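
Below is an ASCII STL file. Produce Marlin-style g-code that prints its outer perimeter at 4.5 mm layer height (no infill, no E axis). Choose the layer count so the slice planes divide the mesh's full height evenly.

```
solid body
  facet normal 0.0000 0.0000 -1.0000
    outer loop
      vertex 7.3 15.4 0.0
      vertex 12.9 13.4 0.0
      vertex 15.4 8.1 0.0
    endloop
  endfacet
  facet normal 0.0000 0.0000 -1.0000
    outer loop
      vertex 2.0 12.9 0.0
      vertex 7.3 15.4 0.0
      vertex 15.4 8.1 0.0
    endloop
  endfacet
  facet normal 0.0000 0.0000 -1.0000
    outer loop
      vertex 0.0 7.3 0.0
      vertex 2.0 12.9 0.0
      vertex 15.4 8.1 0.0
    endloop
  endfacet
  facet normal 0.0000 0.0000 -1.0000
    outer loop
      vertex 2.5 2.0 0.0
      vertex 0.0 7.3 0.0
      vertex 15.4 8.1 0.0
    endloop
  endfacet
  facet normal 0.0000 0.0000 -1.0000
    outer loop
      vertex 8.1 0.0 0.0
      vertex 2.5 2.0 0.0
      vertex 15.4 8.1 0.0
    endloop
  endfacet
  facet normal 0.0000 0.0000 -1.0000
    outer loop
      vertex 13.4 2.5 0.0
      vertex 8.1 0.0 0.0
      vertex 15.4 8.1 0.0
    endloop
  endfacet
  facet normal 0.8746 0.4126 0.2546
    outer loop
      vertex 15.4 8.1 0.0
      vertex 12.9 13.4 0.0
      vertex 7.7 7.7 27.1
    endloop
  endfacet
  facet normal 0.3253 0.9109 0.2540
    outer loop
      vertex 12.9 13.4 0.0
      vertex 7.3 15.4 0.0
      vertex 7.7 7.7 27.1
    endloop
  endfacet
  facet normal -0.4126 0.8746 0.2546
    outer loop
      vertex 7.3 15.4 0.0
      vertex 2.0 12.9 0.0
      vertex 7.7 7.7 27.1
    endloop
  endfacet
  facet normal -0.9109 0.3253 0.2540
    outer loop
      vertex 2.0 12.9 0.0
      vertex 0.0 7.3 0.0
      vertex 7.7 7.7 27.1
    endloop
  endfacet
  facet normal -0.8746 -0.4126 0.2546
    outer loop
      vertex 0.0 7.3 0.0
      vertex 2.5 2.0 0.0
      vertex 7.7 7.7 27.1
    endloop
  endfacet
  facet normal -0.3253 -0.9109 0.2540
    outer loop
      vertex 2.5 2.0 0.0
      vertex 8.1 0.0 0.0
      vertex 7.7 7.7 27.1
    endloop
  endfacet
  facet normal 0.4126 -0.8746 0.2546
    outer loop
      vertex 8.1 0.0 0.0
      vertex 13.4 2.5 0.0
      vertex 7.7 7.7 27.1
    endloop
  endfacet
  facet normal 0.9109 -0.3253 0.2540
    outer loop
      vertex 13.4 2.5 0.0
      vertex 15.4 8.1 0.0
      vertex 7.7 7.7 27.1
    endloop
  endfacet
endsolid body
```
; perimeter-only toolpath
G21 ; units = mm
G90 ; absolute positioning
G28 ; home
; layer 1
G0 Z4.5
G0 X14.1 Y8.0
G1 X12.0 Y12.5
G1 X7.4 Y14.1
G1 X2.9 Y12.0
G1 X1.3 Y7.4
G1 X3.4 Y2.9
G1 X8.0 Y1.3
G1 X12.5 Y3.4
G1 X14.1 Y8.0
; layer 2
G0 Z9.0
G0 X12.8 Y8.0
G1 X11.2 Y11.5
G1 X7.4 Y12.8
G1 X3.9 Y11.2
G1 X2.6 Y7.4
G1 X4.2 Y3.9
G1 X8.0 Y2.6
G1 X11.5 Y4.2
G1 X12.8 Y8.0
; layer 3
G0 Z13.6
G0 X11.6 Y7.9
G1 X10.3 Y10.6
G1 X7.5 Y11.6
G1 X4.8 Y10.3
G1 X3.9 Y7.5
G1 X5.1 Y4.8
G1 X7.9 Y3.9
G1 X10.6 Y5.1
G1 X11.6 Y7.9
; layer 4
G0 Z18.1
G0 X10.3 Y7.8
G1 X9.4 Y9.6
G1 X7.6 Y10.3
G1 X5.8 Y9.4
G1 X5.1 Y7.6
G1 X6.0 Y5.8
G1 X7.8 Y5.1
G1 X9.6 Y6.0
G1 X10.3 Y7.8
; layer 5
G0 Z22.6
G0 X9.0 Y7.8
G1 X8.6 Y8.7
G1 X7.6 Y9.0
G1 X6.8 Y8.6
G1 X6.4 Y7.6
G1 X6.8 Y6.8
G1 X7.8 Y6.4
G1 X8.7 Y6.8
G1 X9.0 Y7.8
M2 ; end

The solid is a regular 8-sided pyramid, base circumscribed radius ≈ 7.7 mm, apex at z ≈ 27.1 mm. Slicing at Δz = 4.5 mm — 6 equal slices spanning the solid's height, so layer i sits at z = i·h/6 — gives 5 non-empty perimeters. Each is a 8-segment closed polygon; G0 lifts to the layer z and rapids to the start vertex, then G1 traces the edges. The cross-section shrinks linearly with z (the slice at the apex is degenerate and omitted).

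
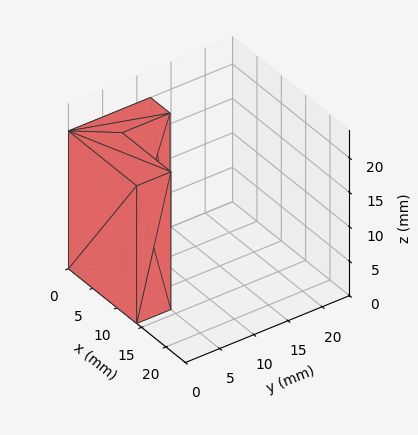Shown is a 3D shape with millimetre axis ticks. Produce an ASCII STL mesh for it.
Reading the render: the shape is an L-shaped prism: outer 14 × 12 mm, arm thicknesses ≈ 5 mm (horizontal) and 4 mm (vertical), extruded 20 mm in z (dimensions read to the nearest mm from the axis ticks). For the STL, each face is triangulated and given an outward normal.

solid part
  facet normal 0.0000 0.0000 -1.0000
    outer loop
      vertex 14.0 5.0 0.0
      vertex 14.0 0.0 0.0
      vertex 0.0 0.0 0.0
    endloop
  endfacet
  facet normal 0.0000 0.0000 -1.0000
    outer loop
      vertex 4.0 5.0 0.0
      vertex 14.0 5.0 0.0
      vertex 0.0 0.0 0.0
    endloop
  endfacet
  facet normal 0.0000 0.0000 -1.0000
    outer loop
      vertex 4.0 12.0 0.0
      vertex 4.0 5.0 0.0
      vertex 0.0 0.0 0.0
    endloop
  endfacet
  facet normal 0.0000 0.0000 -1.0000
    outer loop
      vertex 0.0 12.0 0.0
      vertex 4.0 12.0 0.0
      vertex 0.0 0.0 0.0
    endloop
  endfacet
  facet normal 0.0000 0.0000 1.0000
    outer loop
      vertex 0.0 0.0 20.0
      vertex 14.0 0.0 20.0
      vertex 14.0 5.0 20.0
    endloop
  endfacet
  facet normal 0.0000 0.0000 1.0000
    outer loop
      vertex 0.0 0.0 20.0
      vertex 14.0 5.0 20.0
      vertex 4.0 5.0 20.0
    endloop
  endfacet
  facet normal 0.0000 0.0000 1.0000
    outer loop
      vertex 0.0 0.0 20.0
      vertex 4.0 5.0 20.0
      vertex 4.0 12.0 20.0
    endloop
  endfacet
  facet normal 0.0000 0.0000 1.0000
    outer loop
      vertex 0.0 0.0 20.0
      vertex 4.0 12.0 20.0
      vertex 0.0 12.0 20.0
    endloop
  endfacet
  facet normal 0.0000 -1.0000 0.0000
    outer loop
      vertex 0.0 0.0 0.0
      vertex 14.0 0.0 0.0
      vertex 14.0 0.0 20.0
    endloop
  endfacet
  facet normal 0.0000 -1.0000 0.0000
    outer loop
      vertex 0.0 0.0 0.0
      vertex 14.0 0.0 20.0
      vertex 0.0 0.0 20.0
    endloop
  endfacet
  facet normal 1.0000 0.0000 0.0000
    outer loop
      vertex 14.0 0.0 0.0
      vertex 14.0 5.0 0.0
      vertex 14.0 5.0 20.0
    endloop
  endfacet
  facet normal 1.0000 0.0000 0.0000
    outer loop
      vertex 14.0 0.0 0.0
      vertex 14.0 5.0 20.0
      vertex 14.0 0.0 20.0
    endloop
  endfacet
  facet normal 0.0000 1.0000 0.0000
    outer loop
      vertex 14.0 5.0 0.0
      vertex 4.0 5.0 0.0
      vertex 4.0 5.0 20.0
    endloop
  endfacet
  facet normal 0.0000 1.0000 0.0000
    outer loop
      vertex 14.0 5.0 0.0
      vertex 4.0 5.0 20.0
      vertex 14.0 5.0 20.0
    endloop
  endfacet
  facet normal 1.0000 0.0000 0.0000
    outer loop
      vertex 4.0 5.0 0.0
      vertex 4.0 12.0 0.0
      vertex 4.0 12.0 20.0
    endloop
  endfacet
  facet normal 1.0000 0.0000 0.0000
    outer loop
      vertex 4.0 5.0 0.0
      vertex 4.0 12.0 20.0
      vertex 4.0 5.0 20.0
    endloop
  endfacet
  facet normal 0.0000 1.0000 0.0000
    outer loop
      vertex 4.0 12.0 0.0
      vertex 0.0 12.0 0.0
      vertex 0.0 12.0 20.0
    endloop
  endfacet
  facet normal 0.0000 1.0000 0.0000
    outer loop
      vertex 4.0 12.0 0.0
      vertex 0.0 12.0 20.0
      vertex 4.0 12.0 20.0
    endloop
  endfacet
  facet normal -1.0000 0.0000 0.0000
    outer loop
      vertex 0.0 12.0 0.0
      vertex 0.0 0.0 0.0
      vertex 0.0 0.0 20.0
    endloop
  endfacet
  facet normal -1.0000 0.0000 0.0000
    outer loop
      vertex 0.0 12.0 0.0
      vertex 0.0 0.0 20.0
      vertex 0.0 12.0 20.0
    endloop
  endfacet
endsolid part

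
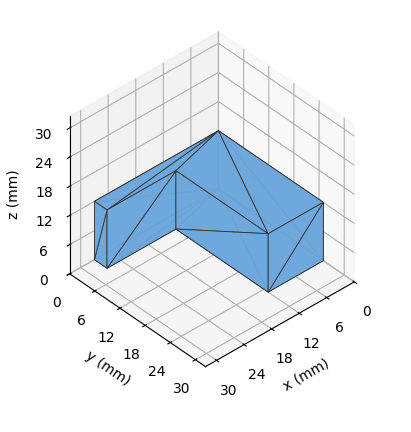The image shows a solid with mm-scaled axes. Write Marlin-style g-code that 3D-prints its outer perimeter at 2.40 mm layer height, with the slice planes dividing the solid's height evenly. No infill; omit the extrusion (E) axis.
Reading the render: the shape is an L-shaped prism: outer 27 × 25 mm, arm thicknesses ≈ 3 mm (horizontal) and 12 mm (vertical), extruded 12 mm in z (dimensions read to the nearest mm from the axis ticks). For the g-code, the solid's height is divided into equal slices at the stated Δz and each level perimeter traced with G1 moves after a G0 lift.

; perimeter-only toolpath
G21 ; units = mm
G90 ; absolute positioning
G28 ; home
; layer 1
G0 Z2.40
G0 X0.00 Y0.00
G1 X27.00 Y0.00
G1 X27.00 Y3.00
G1 X12.00 Y3.00
G1 X12.00 Y25.00
G1 X0.00 Y25.00
G1 X0.00 Y0.00
; layer 2
G0 Z4.80
G0 X0.00 Y0.00
G1 X27.00 Y0.00
G1 X27.00 Y3.00
G1 X12.00 Y3.00
G1 X12.00 Y25.00
G1 X0.00 Y25.00
G1 X0.00 Y0.00
; layer 3
G0 Z7.20
G0 X0.00 Y0.00
G1 X27.00 Y0.00
G1 X27.00 Y3.00
G1 X12.00 Y3.00
G1 X12.00 Y25.00
G1 X0.00 Y25.00
G1 X0.00 Y0.00
; layer 4
G0 Z9.60
G0 X0.00 Y0.00
G1 X27.00 Y0.00
G1 X27.00 Y3.00
G1 X12.00 Y3.00
G1 X12.00 Y25.00
G1 X0.00 Y25.00
G1 X0.00 Y0.00
; layer 5
G0 Z12.00
G0 X0.00 Y0.00
G1 X27.00 Y0.00
G1 X27.00 Y3.00
G1 X12.00 Y3.00
G1 X12.00 Y25.00
G1 X0.00 Y25.00
G1 X0.00 Y0.00
M2 ; end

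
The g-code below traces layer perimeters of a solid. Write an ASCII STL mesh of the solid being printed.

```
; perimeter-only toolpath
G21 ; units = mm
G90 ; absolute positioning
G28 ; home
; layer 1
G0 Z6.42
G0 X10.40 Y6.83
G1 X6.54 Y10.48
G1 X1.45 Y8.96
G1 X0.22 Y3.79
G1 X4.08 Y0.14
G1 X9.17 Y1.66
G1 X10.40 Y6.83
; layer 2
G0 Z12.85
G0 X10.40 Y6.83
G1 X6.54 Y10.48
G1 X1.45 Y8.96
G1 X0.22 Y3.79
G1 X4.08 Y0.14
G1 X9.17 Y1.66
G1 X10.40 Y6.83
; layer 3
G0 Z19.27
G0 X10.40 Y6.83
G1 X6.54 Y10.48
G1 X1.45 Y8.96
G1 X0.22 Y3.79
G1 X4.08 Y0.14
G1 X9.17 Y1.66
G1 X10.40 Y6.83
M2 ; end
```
solid part
  facet normal 0.0000 0.0000 -1.0000
    outer loop
      vertex 1.45 8.96 0.00
      vertex 6.54 10.48 0.00
      vertex 10.40 6.83 0.00
    endloop
  endfacet
  facet normal 0.0000 0.0000 -1.0000
    outer loop
      vertex 0.22 3.79 0.00
      vertex 1.45 8.96 0.00
      vertex 10.40 6.83 0.00
    endloop
  endfacet
  facet normal 0.0000 0.0000 -1.0000
    outer loop
      vertex 4.08 0.14 0.00
      vertex 0.22 3.79 0.00
      vertex 10.40 6.83 0.00
    endloop
  endfacet
  facet normal 0.0000 0.0000 -1.0000
    outer loop
      vertex 9.17 1.66 0.00
      vertex 4.08 0.14 0.00
      vertex 10.40 6.83 0.00
    endloop
  endfacet
  facet normal 0.0000 0.0000 1.0000
    outer loop
      vertex 10.40 6.83 19.27
      vertex 6.54 10.48 19.27
      vertex 1.45 8.96 19.27
    endloop
  endfacet
  facet normal 0.0000 0.0000 1.0000
    outer loop
      vertex 10.40 6.83 19.27
      vertex 1.45 8.96 19.27
      vertex 0.22 3.79 19.27
    endloop
  endfacet
  facet normal 0.0000 0.0000 1.0000
    outer loop
      vertex 10.40 6.83 19.27
      vertex 0.22 3.79 19.27
      vertex 4.08 0.14 19.27
    endloop
  endfacet
  facet normal 0.0000 0.0000 1.0000
    outer loop
      vertex 10.40 6.83 19.27
      vertex 4.08 0.14 19.27
      vertex 9.17 1.66 19.27
    endloop
  endfacet
  facet normal 0.6871 0.7266 0.0000
    outer loop
      vertex 10.40 6.83 0.00
      vertex 6.54 10.48 0.00
      vertex 6.54 10.48 19.27
    endloop
  endfacet
  facet normal 0.6871 0.7266 0.0000
    outer loop
      vertex 10.40 6.83 0.00
      vertex 6.54 10.48 19.27
      vertex 10.40 6.83 19.27
    endloop
  endfacet
  facet normal -0.2861 0.9582 0.0000
    outer loop
      vertex 6.54 10.48 0.00
      vertex 1.45 8.96 0.00
      vertex 1.45 8.96 19.27
    endloop
  endfacet
  facet normal -0.2861 0.9582 0.0000
    outer loop
      vertex 6.54 10.48 0.00
      vertex 1.45 8.96 19.27
      vertex 6.54 10.48 19.27
    endloop
  endfacet
  facet normal -0.9728 0.2315 0.0000
    outer loop
      vertex 1.45 8.96 0.00
      vertex 0.22 3.79 0.00
      vertex 0.22 3.79 19.27
    endloop
  endfacet
  facet normal -0.9728 0.2315 0.0000
    outer loop
      vertex 1.45 8.96 0.00
      vertex 0.22 3.79 19.27
      vertex 1.45 8.96 19.27
    endloop
  endfacet
  facet normal -0.6871 -0.7266 0.0000
    outer loop
      vertex 0.22 3.79 0.00
      vertex 4.08 0.14 0.00
      vertex 4.08 0.14 19.27
    endloop
  endfacet
  facet normal -0.6871 -0.7266 0.0000
    outer loop
      vertex 0.22 3.79 0.00
      vertex 4.08 0.14 19.27
      vertex 0.22 3.79 19.27
    endloop
  endfacet
  facet normal 0.2861 -0.9582 0.0000
    outer loop
      vertex 4.08 0.14 0.00
      vertex 9.17 1.66 0.00
      vertex 9.17 1.66 19.27
    endloop
  endfacet
  facet normal 0.2861 -0.9582 0.0000
    outer loop
      vertex 4.08 0.14 0.00
      vertex 9.17 1.66 19.27
      vertex 4.08 0.14 19.27
    endloop
  endfacet
  facet normal 0.9728 -0.2315 0.0000
    outer loop
      vertex 9.17 1.66 0.00
      vertex 10.40 6.83 0.00
      vertex 10.40 6.83 19.27
    endloop
  endfacet
  facet normal 0.9728 -0.2315 0.0000
    outer loop
      vertex 9.17 1.66 0.00
      vertex 10.40 6.83 19.27
      vertex 9.17 1.66 19.27
    endloop
  endfacet
endsolid part

The G0 Z moves step by Δz≈6.42 mm. Every layer's G1 loop is the same polygon, so the solid is a straight extrusion of it from z=0 to z≈19.3. Closing with flat bottom and top caps and triangulating gives 20 facets — a regular 6-sided prism (a cylinder approximated with 6 flat sides), circumscribed radius ≈ 5.31 mm, height ≈ 19.3 mm.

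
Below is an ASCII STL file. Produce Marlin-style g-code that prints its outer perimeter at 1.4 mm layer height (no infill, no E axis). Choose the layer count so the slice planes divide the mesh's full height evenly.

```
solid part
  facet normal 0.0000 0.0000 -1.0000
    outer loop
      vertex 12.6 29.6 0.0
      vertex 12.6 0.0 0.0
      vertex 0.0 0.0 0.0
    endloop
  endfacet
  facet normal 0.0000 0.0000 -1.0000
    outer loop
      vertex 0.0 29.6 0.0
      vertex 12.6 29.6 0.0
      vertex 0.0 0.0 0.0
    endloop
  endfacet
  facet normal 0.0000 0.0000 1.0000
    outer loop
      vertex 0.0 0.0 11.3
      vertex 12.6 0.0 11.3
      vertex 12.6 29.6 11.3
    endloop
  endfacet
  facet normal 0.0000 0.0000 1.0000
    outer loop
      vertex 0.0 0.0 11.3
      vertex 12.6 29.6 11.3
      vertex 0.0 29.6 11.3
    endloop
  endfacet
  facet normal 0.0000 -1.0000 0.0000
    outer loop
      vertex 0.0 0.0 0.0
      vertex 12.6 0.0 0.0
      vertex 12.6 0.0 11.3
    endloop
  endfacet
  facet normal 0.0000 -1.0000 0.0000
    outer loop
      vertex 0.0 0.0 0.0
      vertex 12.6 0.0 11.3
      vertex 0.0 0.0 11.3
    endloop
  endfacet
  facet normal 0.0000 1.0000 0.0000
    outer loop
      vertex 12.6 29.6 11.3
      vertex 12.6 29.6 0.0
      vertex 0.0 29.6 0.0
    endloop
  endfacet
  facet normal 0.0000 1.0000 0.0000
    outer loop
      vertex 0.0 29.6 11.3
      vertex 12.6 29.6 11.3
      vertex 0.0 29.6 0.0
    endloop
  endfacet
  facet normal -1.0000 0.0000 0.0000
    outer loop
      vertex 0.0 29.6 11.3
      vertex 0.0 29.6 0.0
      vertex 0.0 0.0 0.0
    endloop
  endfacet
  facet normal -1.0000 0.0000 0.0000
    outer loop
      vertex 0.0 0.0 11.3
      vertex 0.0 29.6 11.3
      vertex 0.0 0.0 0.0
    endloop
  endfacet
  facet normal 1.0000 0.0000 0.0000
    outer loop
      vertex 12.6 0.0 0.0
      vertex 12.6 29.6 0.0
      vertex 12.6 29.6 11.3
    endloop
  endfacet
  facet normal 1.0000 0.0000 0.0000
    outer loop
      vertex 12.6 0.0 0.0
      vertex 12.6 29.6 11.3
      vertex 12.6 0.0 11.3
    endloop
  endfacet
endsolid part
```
; perimeter-only toolpath
G21 ; units = mm
G90 ; absolute positioning
G28 ; home
; layer 1
G0 Z1.4
G0 X0.0 Y0.0
G1 X12.6 Y0.0
G1 X12.6 Y29.6
G1 X0.0 Y29.6
G1 X0.0 Y0.0
; layer 2
G0 Z2.8
G0 X0.0 Y0.0
G1 X12.6 Y0.0
G1 X12.6 Y29.6
G1 X0.0 Y29.6
G1 X0.0 Y0.0
; layer 3
G0 Z4.2
G0 X0.0 Y0.0
G1 X12.6 Y0.0
G1 X12.6 Y29.6
G1 X0.0 Y29.6
G1 X0.0 Y0.0
; layer 4
G0 Z5.7
G0 X0.0 Y0.0
G1 X12.6 Y0.0
G1 X12.6 Y29.6
G1 X0.0 Y29.6
G1 X0.0 Y0.0
; layer 5
G0 Z7.1
G0 X0.0 Y0.0
G1 X12.6 Y0.0
G1 X12.6 Y29.6
G1 X0.0 Y29.6
G1 X0.0 Y0.0
; layer 6
G0 Z8.5
G0 X0.0 Y0.0
G1 X12.6 Y0.0
G1 X12.6 Y29.6
G1 X0.0 Y29.6
G1 X0.0 Y0.0
; layer 7
G0 Z9.9
G0 X0.0 Y0.0
G1 X12.6 Y0.0
G1 X12.6 Y29.6
G1 X0.0 Y29.6
G1 X0.0 Y0.0
; layer 8
G0 Z11.3
G0 X0.0 Y0.0
G1 X12.6 Y0.0
G1 X12.6 Y29.6
G1 X0.0 Y29.6
G1 X0.0 Y0.0
M2 ; end

The solid is a rectangular box, roughly 12.6 × 29.6 mm footprint and 11.3 mm tall. Slicing at Δz = 1.4 mm — 8 equal slices spanning the solid's height, so layer i sits at z = i·h/8 — gives 8 non-empty perimeters. Each is a 4-segment closed polygon; G0 lifts to the layer z and rapids to the start vertex, then G1 traces the edges.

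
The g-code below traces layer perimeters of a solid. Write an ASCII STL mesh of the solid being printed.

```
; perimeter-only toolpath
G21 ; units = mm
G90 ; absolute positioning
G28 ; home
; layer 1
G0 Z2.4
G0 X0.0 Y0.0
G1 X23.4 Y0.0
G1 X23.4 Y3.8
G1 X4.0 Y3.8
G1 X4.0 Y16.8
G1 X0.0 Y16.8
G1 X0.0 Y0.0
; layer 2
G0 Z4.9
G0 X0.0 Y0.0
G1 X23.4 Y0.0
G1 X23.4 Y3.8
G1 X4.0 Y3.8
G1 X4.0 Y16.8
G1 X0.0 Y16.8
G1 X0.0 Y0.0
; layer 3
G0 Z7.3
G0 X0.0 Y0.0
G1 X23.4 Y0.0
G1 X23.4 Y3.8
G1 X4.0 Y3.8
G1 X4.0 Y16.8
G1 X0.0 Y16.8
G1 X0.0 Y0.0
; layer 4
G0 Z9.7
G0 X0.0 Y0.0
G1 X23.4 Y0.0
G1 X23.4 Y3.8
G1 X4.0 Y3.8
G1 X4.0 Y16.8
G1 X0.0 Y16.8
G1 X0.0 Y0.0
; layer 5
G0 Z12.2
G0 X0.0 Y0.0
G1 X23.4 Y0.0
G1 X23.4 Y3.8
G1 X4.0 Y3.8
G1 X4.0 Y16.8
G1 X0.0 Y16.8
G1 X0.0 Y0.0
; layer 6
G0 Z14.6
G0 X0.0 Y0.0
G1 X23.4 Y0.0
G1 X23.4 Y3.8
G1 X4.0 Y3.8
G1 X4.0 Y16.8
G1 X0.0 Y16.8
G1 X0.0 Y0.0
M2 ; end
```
solid part
  facet normal 0.0000 0.0000 -1.0000
    outer loop
      vertex 23.4 3.8 0.0
      vertex 23.4 0.0 0.0
      vertex 0.0 0.0 0.0
    endloop
  endfacet
  facet normal 0.0000 0.0000 -1.0000
    outer loop
      vertex 4.0 3.8 0.0
      vertex 23.4 3.8 0.0
      vertex 0.0 0.0 0.0
    endloop
  endfacet
  facet normal 0.0000 0.0000 -1.0000
    outer loop
      vertex 4.0 16.8 0.0
      vertex 4.0 3.8 0.0
      vertex 0.0 0.0 0.0
    endloop
  endfacet
  facet normal 0.0000 0.0000 -1.0000
    outer loop
      vertex 0.0 16.8 0.0
      vertex 4.0 16.8 0.0
      vertex 0.0 0.0 0.0
    endloop
  endfacet
  facet normal 0.0000 0.0000 1.0000
    outer loop
      vertex 0.0 0.0 14.6
      vertex 23.4 0.0 14.6
      vertex 23.4 3.8 14.6
    endloop
  endfacet
  facet normal 0.0000 0.0000 1.0000
    outer loop
      vertex 0.0 0.0 14.6
      vertex 23.4 3.8 14.6
      vertex 4.0 3.8 14.6
    endloop
  endfacet
  facet normal 0.0000 0.0000 1.0000
    outer loop
      vertex 0.0 0.0 14.6
      vertex 4.0 3.8 14.6
      vertex 4.0 16.8 14.6
    endloop
  endfacet
  facet normal 0.0000 0.0000 1.0000
    outer loop
      vertex 0.0 0.0 14.6
      vertex 4.0 16.8 14.6
      vertex 0.0 16.8 14.6
    endloop
  endfacet
  facet normal 0.0000 -1.0000 0.0000
    outer loop
      vertex 0.0 0.0 0.0
      vertex 23.4 0.0 0.0
      vertex 23.4 0.0 14.6
    endloop
  endfacet
  facet normal 0.0000 -1.0000 0.0000
    outer loop
      vertex 0.0 0.0 0.0
      vertex 23.4 0.0 14.6
      vertex 0.0 0.0 14.6
    endloop
  endfacet
  facet normal 1.0000 0.0000 0.0000
    outer loop
      vertex 23.4 0.0 0.0
      vertex 23.4 3.8 0.0
      vertex 23.4 3.8 14.6
    endloop
  endfacet
  facet normal 1.0000 0.0000 0.0000
    outer loop
      vertex 23.4 0.0 0.0
      vertex 23.4 3.8 14.6
      vertex 23.4 0.0 14.6
    endloop
  endfacet
  facet normal 0.0000 1.0000 0.0000
    outer loop
      vertex 23.4 3.8 0.0
      vertex 4.0 3.8 0.0
      vertex 4.0 3.8 14.6
    endloop
  endfacet
  facet normal 0.0000 1.0000 0.0000
    outer loop
      vertex 23.4 3.8 0.0
      vertex 4.0 3.8 14.6
      vertex 23.4 3.8 14.6
    endloop
  endfacet
  facet normal 1.0000 0.0000 0.0000
    outer loop
      vertex 4.0 3.8 0.0
      vertex 4.0 16.8 0.0
      vertex 4.0 16.8 14.6
    endloop
  endfacet
  facet normal 1.0000 0.0000 0.0000
    outer loop
      vertex 4.0 3.8 0.0
      vertex 4.0 16.8 14.6
      vertex 4.0 3.8 14.6
    endloop
  endfacet
  facet normal 0.0000 1.0000 0.0000
    outer loop
      vertex 4.0 16.8 0.0
      vertex 0.0 16.8 0.0
      vertex 0.0 16.8 14.6
    endloop
  endfacet
  facet normal 0.0000 1.0000 0.0000
    outer loop
      vertex 4.0 16.8 0.0
      vertex 0.0 16.8 14.6
      vertex 4.0 16.8 14.6
    endloop
  endfacet
  facet normal -1.0000 0.0000 0.0000
    outer loop
      vertex 0.0 16.8 0.0
      vertex 0.0 0.0 0.0
      vertex 0.0 0.0 14.6
    endloop
  endfacet
  facet normal -1.0000 0.0000 0.0000
    outer loop
      vertex 0.0 16.8 0.0
      vertex 0.0 0.0 14.6
      vertex 0.0 16.8 14.6
    endloop
  endfacet
endsolid part

The G0 Z moves step by Δz≈2.4 mm. Every layer's G1 loop is the same polygon, so the solid is a straight extrusion of it from z=0 to z≈14.6. Closing with flat bottom and top caps and triangulating gives 20 facets — an L-shaped prism: outer 23.4 × 16.8 mm, arm thicknesses ≈ 3.8 mm (horizontal) and 4 mm (vertical), extruded 14.6 mm in z.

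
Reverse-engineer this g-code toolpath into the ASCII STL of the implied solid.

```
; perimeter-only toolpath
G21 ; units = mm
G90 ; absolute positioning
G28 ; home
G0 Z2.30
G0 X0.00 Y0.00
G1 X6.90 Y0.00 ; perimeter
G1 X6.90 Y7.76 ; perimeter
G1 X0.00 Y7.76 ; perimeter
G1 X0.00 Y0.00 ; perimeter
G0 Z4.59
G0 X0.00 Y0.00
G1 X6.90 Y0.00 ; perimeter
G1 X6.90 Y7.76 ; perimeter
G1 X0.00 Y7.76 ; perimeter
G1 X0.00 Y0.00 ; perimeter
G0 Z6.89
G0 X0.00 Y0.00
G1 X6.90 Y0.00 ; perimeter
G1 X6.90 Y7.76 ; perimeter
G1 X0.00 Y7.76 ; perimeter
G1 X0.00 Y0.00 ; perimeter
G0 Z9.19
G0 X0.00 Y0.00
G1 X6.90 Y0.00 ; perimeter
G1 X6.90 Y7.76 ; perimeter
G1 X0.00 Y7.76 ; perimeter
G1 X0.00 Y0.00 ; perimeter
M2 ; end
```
solid part
  facet normal 0.0000 0.0000 -1.0000
    outer loop
      vertex 6.90 7.76 0.00
      vertex 6.90 0.00 0.00
      vertex 0.00 0.00 0.00
    endloop
  endfacet
  facet normal 0.0000 0.0000 -1.0000
    outer loop
      vertex 0.00 7.76 0.00
      vertex 6.90 7.76 0.00
      vertex 0.00 0.00 0.00
    endloop
  endfacet
  facet normal 0.0000 0.0000 1.0000
    outer loop
      vertex 0.00 0.00 9.19
      vertex 6.90 0.00 9.19
      vertex 6.90 7.76 9.19
    endloop
  endfacet
  facet normal 0.0000 0.0000 1.0000
    outer loop
      vertex 0.00 0.00 9.19
      vertex 6.90 7.76 9.19
      vertex 0.00 7.76 9.19
    endloop
  endfacet
  facet normal 0.0000 -1.0000 0.0000
    outer loop
      vertex 0.00 0.00 0.00
      vertex 6.90 0.00 0.00
      vertex 6.90 0.00 9.19
    endloop
  endfacet
  facet normal 0.0000 -1.0000 0.0000
    outer loop
      vertex 0.00 0.00 0.00
      vertex 6.90 0.00 9.19
      vertex 0.00 0.00 9.19
    endloop
  endfacet
  facet normal 0.0000 1.0000 0.0000
    outer loop
      vertex 6.90 7.76 9.19
      vertex 6.90 7.76 0.00
      vertex 0.00 7.76 0.00
    endloop
  endfacet
  facet normal 0.0000 1.0000 0.0000
    outer loop
      vertex 0.00 7.76 9.19
      vertex 6.90 7.76 9.19
      vertex 0.00 7.76 0.00
    endloop
  endfacet
  facet normal -1.0000 0.0000 0.0000
    outer loop
      vertex 0.00 7.76 9.19
      vertex 0.00 7.76 0.00
      vertex 0.00 0.00 0.00
    endloop
  endfacet
  facet normal -1.0000 0.0000 0.0000
    outer loop
      vertex 0.00 0.00 9.19
      vertex 0.00 7.76 9.19
      vertex 0.00 0.00 0.00
    endloop
  endfacet
  facet normal 1.0000 0.0000 0.0000
    outer loop
      vertex 6.90 0.00 0.00
      vertex 6.90 7.76 0.00
      vertex 6.90 7.76 9.19
    endloop
  endfacet
  facet normal 1.0000 0.0000 0.0000
    outer loop
      vertex 6.90 0.00 0.00
      vertex 6.90 7.76 9.19
      vertex 6.90 0.00 9.19
    endloop
  endfacet
endsolid part

The G0 Z moves step by Δz≈2.30 mm. Every layer's G1 loop is the same polygon, so the solid is a straight extrusion of it from z=0 to z≈9.19. Closing with flat bottom and top caps and triangulating gives 12 facets — a rectangular box, roughly 6.9 × 7.76 mm footprint and 9.19 mm tall.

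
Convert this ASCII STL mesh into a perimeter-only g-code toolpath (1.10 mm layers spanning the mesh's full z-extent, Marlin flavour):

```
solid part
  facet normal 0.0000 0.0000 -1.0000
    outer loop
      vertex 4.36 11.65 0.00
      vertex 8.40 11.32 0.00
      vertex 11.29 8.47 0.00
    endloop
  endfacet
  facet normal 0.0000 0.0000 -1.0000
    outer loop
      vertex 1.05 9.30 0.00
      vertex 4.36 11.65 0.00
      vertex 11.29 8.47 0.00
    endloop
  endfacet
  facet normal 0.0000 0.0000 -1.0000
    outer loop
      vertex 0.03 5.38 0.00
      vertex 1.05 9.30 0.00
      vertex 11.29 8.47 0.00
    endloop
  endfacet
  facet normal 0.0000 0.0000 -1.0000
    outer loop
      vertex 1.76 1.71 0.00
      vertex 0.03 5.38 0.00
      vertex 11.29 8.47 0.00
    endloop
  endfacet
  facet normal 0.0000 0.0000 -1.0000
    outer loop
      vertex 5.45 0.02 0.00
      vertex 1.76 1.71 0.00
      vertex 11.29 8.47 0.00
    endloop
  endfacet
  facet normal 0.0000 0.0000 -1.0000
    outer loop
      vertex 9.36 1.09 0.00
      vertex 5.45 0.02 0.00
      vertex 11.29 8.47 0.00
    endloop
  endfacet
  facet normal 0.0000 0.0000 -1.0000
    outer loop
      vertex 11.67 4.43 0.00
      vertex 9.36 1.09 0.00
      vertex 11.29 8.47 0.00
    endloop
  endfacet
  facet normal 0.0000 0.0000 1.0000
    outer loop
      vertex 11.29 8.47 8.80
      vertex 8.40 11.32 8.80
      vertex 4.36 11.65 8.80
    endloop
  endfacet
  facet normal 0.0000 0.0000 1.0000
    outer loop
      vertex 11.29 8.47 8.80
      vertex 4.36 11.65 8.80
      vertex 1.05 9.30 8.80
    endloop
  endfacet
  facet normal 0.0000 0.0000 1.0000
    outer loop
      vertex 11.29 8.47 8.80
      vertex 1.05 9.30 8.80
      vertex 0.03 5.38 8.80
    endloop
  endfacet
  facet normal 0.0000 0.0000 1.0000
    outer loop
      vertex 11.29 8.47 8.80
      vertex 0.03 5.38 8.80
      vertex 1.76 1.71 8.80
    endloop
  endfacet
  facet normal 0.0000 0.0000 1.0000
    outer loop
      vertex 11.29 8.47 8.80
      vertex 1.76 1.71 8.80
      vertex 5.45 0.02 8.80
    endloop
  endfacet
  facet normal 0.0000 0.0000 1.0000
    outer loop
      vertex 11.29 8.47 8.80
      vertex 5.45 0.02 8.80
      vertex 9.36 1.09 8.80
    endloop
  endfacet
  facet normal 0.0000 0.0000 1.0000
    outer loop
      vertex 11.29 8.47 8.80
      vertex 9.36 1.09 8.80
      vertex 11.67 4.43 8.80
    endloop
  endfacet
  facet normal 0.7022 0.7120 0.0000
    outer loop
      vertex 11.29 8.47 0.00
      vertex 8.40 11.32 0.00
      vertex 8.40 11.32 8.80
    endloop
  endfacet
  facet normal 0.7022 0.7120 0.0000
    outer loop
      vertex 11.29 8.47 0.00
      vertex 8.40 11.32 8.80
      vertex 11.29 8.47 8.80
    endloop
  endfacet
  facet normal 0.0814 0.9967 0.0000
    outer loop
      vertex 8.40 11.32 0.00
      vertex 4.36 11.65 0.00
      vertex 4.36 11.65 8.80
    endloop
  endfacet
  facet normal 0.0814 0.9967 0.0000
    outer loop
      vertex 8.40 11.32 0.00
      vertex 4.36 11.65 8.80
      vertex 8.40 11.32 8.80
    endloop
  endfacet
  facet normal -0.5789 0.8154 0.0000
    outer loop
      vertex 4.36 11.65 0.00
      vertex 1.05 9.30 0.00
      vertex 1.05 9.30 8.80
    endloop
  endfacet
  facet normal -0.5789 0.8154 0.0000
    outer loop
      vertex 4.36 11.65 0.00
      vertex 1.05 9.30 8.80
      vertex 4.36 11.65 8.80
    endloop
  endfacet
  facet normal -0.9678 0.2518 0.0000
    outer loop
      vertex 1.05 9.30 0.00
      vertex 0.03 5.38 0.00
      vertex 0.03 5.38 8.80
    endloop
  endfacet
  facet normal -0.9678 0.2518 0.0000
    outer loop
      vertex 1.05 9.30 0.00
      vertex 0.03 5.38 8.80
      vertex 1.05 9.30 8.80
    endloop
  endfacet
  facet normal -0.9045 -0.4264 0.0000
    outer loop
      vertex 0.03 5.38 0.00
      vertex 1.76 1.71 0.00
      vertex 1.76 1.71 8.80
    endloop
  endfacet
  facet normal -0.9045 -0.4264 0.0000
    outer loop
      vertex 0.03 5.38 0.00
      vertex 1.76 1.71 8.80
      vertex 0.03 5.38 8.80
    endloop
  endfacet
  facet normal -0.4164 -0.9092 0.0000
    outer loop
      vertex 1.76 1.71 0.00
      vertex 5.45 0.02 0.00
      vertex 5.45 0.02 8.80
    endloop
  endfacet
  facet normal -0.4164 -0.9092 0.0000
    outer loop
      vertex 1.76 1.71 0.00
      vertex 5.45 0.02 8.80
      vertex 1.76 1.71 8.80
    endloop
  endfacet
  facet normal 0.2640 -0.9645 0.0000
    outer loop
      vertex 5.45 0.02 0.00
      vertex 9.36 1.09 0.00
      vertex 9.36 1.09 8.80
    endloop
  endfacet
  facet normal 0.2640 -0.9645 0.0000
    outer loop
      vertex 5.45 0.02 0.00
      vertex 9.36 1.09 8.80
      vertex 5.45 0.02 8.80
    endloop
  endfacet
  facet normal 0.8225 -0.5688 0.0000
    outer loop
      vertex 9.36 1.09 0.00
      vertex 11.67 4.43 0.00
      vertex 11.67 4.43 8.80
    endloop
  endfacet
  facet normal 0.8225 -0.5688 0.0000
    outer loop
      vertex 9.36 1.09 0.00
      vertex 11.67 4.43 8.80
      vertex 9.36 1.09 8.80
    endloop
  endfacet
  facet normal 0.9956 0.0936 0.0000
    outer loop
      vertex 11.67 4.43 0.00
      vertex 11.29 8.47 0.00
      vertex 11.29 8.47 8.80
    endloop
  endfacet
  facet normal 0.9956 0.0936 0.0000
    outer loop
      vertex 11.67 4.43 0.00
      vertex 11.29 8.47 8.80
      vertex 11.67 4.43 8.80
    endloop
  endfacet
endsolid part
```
; perimeter-only toolpath
G21 ; units = mm
G90 ; absolute positioning
G28 ; home
; layer 1
G0 Z1.10
G0 X11.29 Y8.47
G1 X8.40 Y11.32
G1 X4.36 Y11.65
G1 X1.05 Y9.30
G1 X0.03 Y5.38
G1 X1.76 Y1.71
G1 X5.45 Y0.02
G1 X9.36 Y1.09
G1 X11.67 Y4.43
G1 X11.29 Y8.47
; layer 2
G0 Z2.20
G0 X11.29 Y8.47
G1 X8.40 Y11.32
G1 X4.36 Y11.65
G1 X1.05 Y9.30
G1 X0.03 Y5.38
G1 X1.76 Y1.71
G1 X5.45 Y0.02
G1 X9.36 Y1.09
G1 X11.67 Y4.43
G1 X11.29 Y8.47
; layer 3
G0 Z3.30
G0 X11.29 Y8.47
G1 X8.40 Y11.32
G1 X4.36 Y11.65
G1 X1.05 Y9.30
G1 X0.03 Y5.38
G1 X1.76 Y1.71
G1 X5.45 Y0.02
G1 X9.36 Y1.09
G1 X11.67 Y4.43
G1 X11.29 Y8.47
; layer 4
G0 Z4.40
G0 X11.29 Y8.47
G1 X8.40 Y11.32
G1 X4.36 Y11.65
G1 X1.05 Y9.30
G1 X0.03 Y5.38
G1 X1.76 Y1.71
G1 X5.45 Y0.02
G1 X9.36 Y1.09
G1 X11.67 Y4.43
G1 X11.29 Y8.47
; layer 5
G0 Z5.50
G0 X11.29 Y8.47
G1 X8.40 Y11.32
G1 X4.36 Y11.65
G1 X1.05 Y9.30
G1 X0.03 Y5.38
G1 X1.76 Y1.71
G1 X5.45 Y0.02
G1 X9.36 Y1.09
G1 X11.67 Y4.43
G1 X11.29 Y8.47
; layer 6
G0 Z6.60
G0 X11.29 Y8.47
G1 X8.40 Y11.32
G1 X4.36 Y11.65
G1 X1.05 Y9.30
G1 X0.03 Y5.38
G1 X1.76 Y1.71
G1 X5.45 Y0.02
G1 X9.36 Y1.09
G1 X11.67 Y4.43
G1 X11.29 Y8.47
; layer 7
G0 Z7.70
G0 X11.29 Y8.47
G1 X8.40 Y11.32
G1 X4.36 Y11.65
G1 X1.05 Y9.30
G1 X0.03 Y5.38
G1 X1.76 Y1.71
G1 X5.45 Y0.02
G1 X9.36 Y1.09
G1 X11.67 Y4.43
G1 X11.29 Y8.47
; layer 8
G0 Z8.80
G0 X11.29 Y8.47
G1 X8.40 Y11.32
G1 X4.36 Y11.65
G1 X1.05 Y9.30
G1 X0.03 Y5.38
G1 X1.76 Y1.71
G1 X5.45 Y0.02
G1 X9.36 Y1.09
G1 X11.67 Y4.43
G1 X11.29 Y8.47
M2 ; end

The solid is a regular 9-sided prism (a cylinder approximated with 9 flat sides), circumscribed radius ≈ 5.93 mm, height ≈ 8.8 mm. Slicing at Δz = 1.10 mm — 8 equal slices spanning the solid's height, so layer i sits at z = i·h/8 — gives 8 non-empty perimeters. Each is a 9-segment closed polygon; G0 lifts to the layer z and rapids to the start vertex, then G1 traces the edges.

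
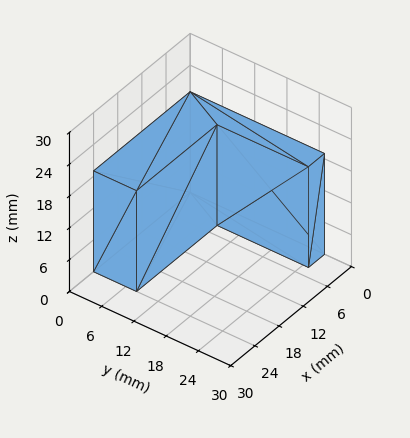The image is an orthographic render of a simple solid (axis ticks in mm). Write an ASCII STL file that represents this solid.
Reading the render: the shape is an L-shaped prism: outer 24 × 25 mm, arm thicknesses ≈ 8 mm (horizontal) and 4 mm (vertical), extruded 19 mm in z (dimensions read to the nearest mm from the axis ticks). For the STL, each face is triangulated and given an outward normal.

solid part
  facet normal 0.0000 0.0000 -1.0000
    outer loop
      vertex 24.0 8.0 0.0
      vertex 24.0 0.0 0.0
      vertex 0.0 0.0 0.0
    endloop
  endfacet
  facet normal 0.0000 0.0000 -1.0000
    outer loop
      vertex 4.0 8.0 0.0
      vertex 24.0 8.0 0.0
      vertex 0.0 0.0 0.0
    endloop
  endfacet
  facet normal 0.0000 0.0000 -1.0000
    outer loop
      vertex 4.0 25.0 0.0
      vertex 4.0 8.0 0.0
      vertex 0.0 0.0 0.0
    endloop
  endfacet
  facet normal 0.0000 0.0000 -1.0000
    outer loop
      vertex 0.0 25.0 0.0
      vertex 4.0 25.0 0.0
      vertex 0.0 0.0 0.0
    endloop
  endfacet
  facet normal 0.0000 0.0000 1.0000
    outer loop
      vertex 0.0 0.0 19.0
      vertex 24.0 0.0 19.0
      vertex 24.0 8.0 19.0
    endloop
  endfacet
  facet normal 0.0000 0.0000 1.0000
    outer loop
      vertex 0.0 0.0 19.0
      vertex 24.0 8.0 19.0
      vertex 4.0 8.0 19.0
    endloop
  endfacet
  facet normal 0.0000 0.0000 1.0000
    outer loop
      vertex 0.0 0.0 19.0
      vertex 4.0 8.0 19.0
      vertex 4.0 25.0 19.0
    endloop
  endfacet
  facet normal 0.0000 0.0000 1.0000
    outer loop
      vertex 0.0 0.0 19.0
      vertex 4.0 25.0 19.0
      vertex 0.0 25.0 19.0
    endloop
  endfacet
  facet normal 0.0000 -1.0000 0.0000
    outer loop
      vertex 0.0 0.0 0.0
      vertex 24.0 0.0 0.0
      vertex 24.0 0.0 19.0
    endloop
  endfacet
  facet normal 0.0000 -1.0000 0.0000
    outer loop
      vertex 0.0 0.0 0.0
      vertex 24.0 0.0 19.0
      vertex 0.0 0.0 19.0
    endloop
  endfacet
  facet normal 1.0000 0.0000 0.0000
    outer loop
      vertex 24.0 0.0 0.0
      vertex 24.0 8.0 0.0
      vertex 24.0 8.0 19.0
    endloop
  endfacet
  facet normal 1.0000 0.0000 0.0000
    outer loop
      vertex 24.0 0.0 0.0
      vertex 24.0 8.0 19.0
      vertex 24.0 0.0 19.0
    endloop
  endfacet
  facet normal 0.0000 1.0000 0.0000
    outer loop
      vertex 24.0 8.0 0.0
      vertex 4.0 8.0 0.0
      vertex 4.0 8.0 19.0
    endloop
  endfacet
  facet normal 0.0000 1.0000 0.0000
    outer loop
      vertex 24.0 8.0 0.0
      vertex 4.0 8.0 19.0
      vertex 24.0 8.0 19.0
    endloop
  endfacet
  facet normal 1.0000 0.0000 0.0000
    outer loop
      vertex 4.0 8.0 0.0
      vertex 4.0 25.0 0.0
      vertex 4.0 25.0 19.0
    endloop
  endfacet
  facet normal 1.0000 0.0000 0.0000
    outer loop
      vertex 4.0 8.0 0.0
      vertex 4.0 25.0 19.0
      vertex 4.0 8.0 19.0
    endloop
  endfacet
  facet normal 0.0000 1.0000 0.0000
    outer loop
      vertex 4.0 25.0 0.0
      vertex 0.0 25.0 0.0
      vertex 0.0 25.0 19.0
    endloop
  endfacet
  facet normal 0.0000 1.0000 0.0000
    outer loop
      vertex 4.0 25.0 0.0
      vertex 0.0 25.0 19.0
      vertex 4.0 25.0 19.0
    endloop
  endfacet
  facet normal -1.0000 0.0000 0.0000
    outer loop
      vertex 0.0 25.0 0.0
      vertex 0.0 0.0 0.0
      vertex 0.0 0.0 19.0
    endloop
  endfacet
  facet normal -1.0000 0.0000 0.0000
    outer loop
      vertex 0.0 25.0 0.0
      vertex 0.0 0.0 19.0
      vertex 0.0 25.0 19.0
    endloop
  endfacet
endsolid part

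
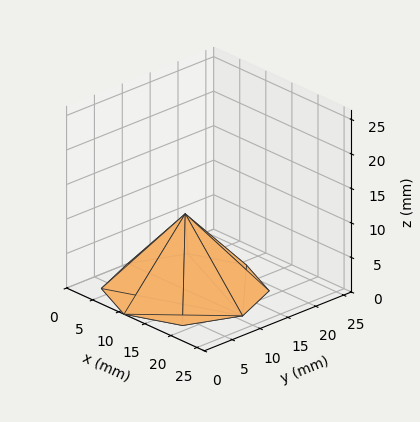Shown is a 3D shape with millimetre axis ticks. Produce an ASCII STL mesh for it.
Reading the render: the shape is a regular 8-sided pyramid, base circumscribed radius ≈ 11 mm, apex at z ≈ 11 mm (dimensions read to the nearest mm from the axis ticks). For the STL, each face is triangulated and given an outward normal.

solid part
  facet normal 0.0000 0.0000 -1.0000
    outer loop
      vertex 11.00 22.00 0.00
      vertex 18.78 18.78 0.00
      vertex 22.00 11.00 0.00
    endloop
  endfacet
  facet normal 0.0000 0.0000 -1.0000
    outer loop
      vertex 3.22 18.78 0.00
      vertex 11.00 22.00 0.00
      vertex 22.00 11.00 0.00
    endloop
  endfacet
  facet normal 0.0000 0.0000 -1.0000
    outer loop
      vertex 0.00 11.00 0.00
      vertex 3.22 18.78 0.00
      vertex 22.00 11.00 0.00
    endloop
  endfacet
  facet normal 0.0000 0.0000 -1.0000
    outer loop
      vertex 3.22 3.22 0.00
      vertex 0.00 11.00 0.00
      vertex 22.00 11.00 0.00
    endloop
  endfacet
  facet normal 0.0000 0.0000 -1.0000
    outer loop
      vertex 11.00 0.00 0.00
      vertex 3.22 3.22 0.00
      vertex 22.00 11.00 0.00
    endloop
  endfacet
  facet normal 0.0000 0.0000 -1.0000
    outer loop
      vertex 18.78 3.22 0.00
      vertex 11.00 0.00 0.00
      vertex 22.00 11.00 0.00
    endloop
  endfacet
  facet normal 0.6786 0.2809 0.6786
    outer loop
      vertex 22.00 11.00 0.00
      vertex 18.78 18.78 0.00
      vertex 11.00 11.00 11.00
    endloop
  endfacet
  facet normal 0.2809 0.6786 0.6786
    outer loop
      vertex 18.78 18.78 0.00
      vertex 11.00 22.00 0.00
      vertex 11.00 11.00 11.00
    endloop
  endfacet
  facet normal -0.2809 0.6786 0.6786
    outer loop
      vertex 11.00 22.00 0.00
      vertex 3.22 18.78 0.00
      vertex 11.00 11.00 11.00
    endloop
  endfacet
  facet normal -0.6786 0.2809 0.6786
    outer loop
      vertex 3.22 18.78 0.00
      vertex 0.00 11.00 0.00
      vertex 11.00 11.00 11.00
    endloop
  endfacet
  facet normal -0.6786 -0.2809 0.6786
    outer loop
      vertex 0.00 11.00 0.00
      vertex 3.22 3.22 0.00
      vertex 11.00 11.00 11.00
    endloop
  endfacet
  facet normal -0.2809 -0.6786 0.6786
    outer loop
      vertex 3.22 3.22 0.00
      vertex 11.00 0.00 0.00
      vertex 11.00 11.00 11.00
    endloop
  endfacet
  facet normal 0.2809 -0.6786 0.6786
    outer loop
      vertex 11.00 0.00 0.00
      vertex 18.78 3.22 0.00
      vertex 11.00 11.00 11.00
    endloop
  endfacet
  facet normal 0.6786 -0.2809 0.6786
    outer loop
      vertex 18.78 3.22 0.00
      vertex 22.00 11.00 0.00
      vertex 11.00 11.00 11.00
    endloop
  endfacet
endsolid part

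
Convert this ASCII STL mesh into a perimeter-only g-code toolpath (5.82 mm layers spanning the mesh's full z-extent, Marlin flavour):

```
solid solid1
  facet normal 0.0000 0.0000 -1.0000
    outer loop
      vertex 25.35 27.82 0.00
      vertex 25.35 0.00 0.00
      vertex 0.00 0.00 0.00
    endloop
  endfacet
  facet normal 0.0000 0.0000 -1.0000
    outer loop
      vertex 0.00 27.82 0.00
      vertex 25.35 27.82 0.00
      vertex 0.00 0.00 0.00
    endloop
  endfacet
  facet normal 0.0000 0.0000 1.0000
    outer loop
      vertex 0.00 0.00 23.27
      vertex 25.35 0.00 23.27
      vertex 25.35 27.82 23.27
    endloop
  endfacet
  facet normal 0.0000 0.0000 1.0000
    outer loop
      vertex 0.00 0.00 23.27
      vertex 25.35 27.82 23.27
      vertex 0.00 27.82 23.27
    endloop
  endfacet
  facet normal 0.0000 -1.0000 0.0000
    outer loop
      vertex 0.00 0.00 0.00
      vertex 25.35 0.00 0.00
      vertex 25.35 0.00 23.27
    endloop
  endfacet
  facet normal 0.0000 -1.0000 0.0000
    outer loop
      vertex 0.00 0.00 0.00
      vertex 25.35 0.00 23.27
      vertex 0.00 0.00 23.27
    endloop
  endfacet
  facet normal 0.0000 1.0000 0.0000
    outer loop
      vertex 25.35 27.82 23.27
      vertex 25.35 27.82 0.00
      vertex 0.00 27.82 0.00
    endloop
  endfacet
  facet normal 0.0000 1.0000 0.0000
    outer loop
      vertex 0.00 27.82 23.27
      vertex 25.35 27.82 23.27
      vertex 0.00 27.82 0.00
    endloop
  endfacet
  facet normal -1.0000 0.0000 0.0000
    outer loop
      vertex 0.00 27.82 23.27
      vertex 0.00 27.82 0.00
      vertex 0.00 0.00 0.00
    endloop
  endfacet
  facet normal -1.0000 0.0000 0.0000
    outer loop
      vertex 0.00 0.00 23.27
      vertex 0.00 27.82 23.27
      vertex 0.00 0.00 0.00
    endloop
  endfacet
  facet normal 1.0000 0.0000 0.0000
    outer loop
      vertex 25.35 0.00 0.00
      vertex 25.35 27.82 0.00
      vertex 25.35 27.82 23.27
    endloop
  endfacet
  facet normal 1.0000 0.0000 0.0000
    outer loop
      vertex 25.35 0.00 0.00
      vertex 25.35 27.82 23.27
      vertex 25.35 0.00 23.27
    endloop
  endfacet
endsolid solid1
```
; perimeter-only toolpath
G21 ; units = mm
G90 ; absolute positioning
G28 ; home
; layer 1
G0 Z5.82
G0 X0.00 Y0.00
G1 X25.35 Y0.00
G1 X25.35 Y27.82
G1 X0.00 Y27.82
G1 X0.00 Y0.00
; layer 2
G0 Z11.63
G0 X0.00 Y0.00
G1 X25.35 Y0.00
G1 X25.35 Y27.82
G1 X0.00 Y27.82
G1 X0.00 Y0.00
; layer 3
G0 Z17.45
G0 X0.00 Y0.00
G1 X25.35 Y0.00
G1 X25.35 Y27.82
G1 X0.00 Y27.82
G1 X0.00 Y0.00
; layer 4
G0 Z23.27
G0 X0.00 Y0.00
G1 X25.35 Y0.00
G1 X25.35 Y27.82
G1 X0.00 Y27.82
G1 X0.00 Y0.00
M2 ; end

The solid is a rectangular box, roughly 25.4 × 27.8 mm footprint and 23.3 mm tall. Slicing at Δz = 5.82 mm — 4 equal slices spanning the solid's height, so layer i sits at z = i·h/4 — gives 4 non-empty perimeters. Each is a 4-segment closed polygon; G0 lifts to the layer z and rapids to the start vertex, then G1 traces the edges.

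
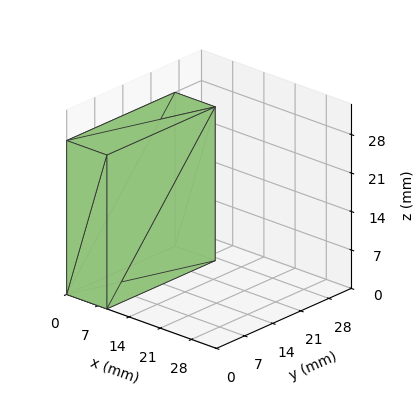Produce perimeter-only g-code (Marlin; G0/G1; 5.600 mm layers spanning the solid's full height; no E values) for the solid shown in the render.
Reading the render: the shape is a rectangular box, roughly 9 × 27 mm footprint and 28 mm tall (dimensions read to the nearest mm from the axis ticks). For the g-code, the solid's height is divided into equal slices at the stated Δz and each level perimeter traced with G1 moves after a G0 lift.

; perimeter-only toolpath
G21 ; units = mm
G90 ; absolute positioning
G28 ; home
; layer 1
G0 Z5.600
G0 X0.000 Y0.000
G1 X9.000 Y0.000
G1 X9.000 Y27.000
G1 X0.000 Y27.000
G1 X0.000 Y0.000
; layer 2
G0 Z11.200
G0 X0.000 Y0.000
G1 X9.000 Y0.000
G1 X9.000 Y27.000
G1 X0.000 Y27.000
G1 X0.000 Y0.000
; layer 3
G0 Z16.800
G0 X0.000 Y0.000
G1 X9.000 Y0.000
G1 X9.000 Y27.000
G1 X0.000 Y27.000
G1 X0.000 Y0.000
; layer 4
G0 Z22.400
G0 X0.000 Y0.000
G1 X9.000 Y0.000
G1 X9.000 Y27.000
G1 X0.000 Y27.000
G1 X0.000 Y0.000
; layer 5
G0 Z28.000
G0 X0.000 Y0.000
G1 X9.000 Y0.000
G1 X9.000 Y27.000
G1 X0.000 Y27.000
G1 X0.000 Y0.000
M2 ; end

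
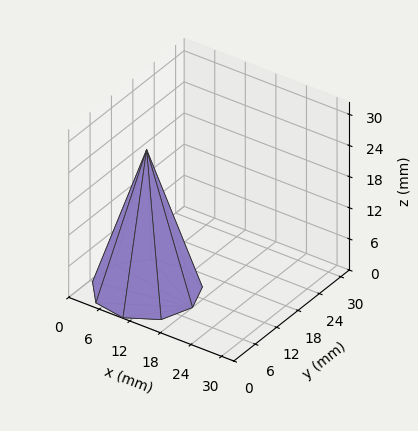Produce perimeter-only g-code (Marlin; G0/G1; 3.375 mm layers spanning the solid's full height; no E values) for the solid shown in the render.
Reading the render: the shape is a regular 9-sided pyramid, base circumscribed radius ≈ 9 mm, apex at z ≈ 27 mm (dimensions read to the nearest mm from the axis ticks). For the g-code, the solid's height is divided into equal slices at the stated Δz and each level perimeter traced with G1 moves after a G0 lift.

; perimeter-only toolpath
G21 ; units = mm
G90 ; absolute positioning
G28 ; home
; layer 1
G0 Z3.375
G0 X16.875 Y9.000
G1 X15.032 Y14.062
G1 X10.368 Y16.755
G1 X5.062 Y15.820
G1 X1.600 Y11.693
G1 X1.600 Y6.307
G1 X5.062 Y2.180
G1 X10.368 Y1.245
G1 X15.032 Y3.938
G1 X16.875 Y9.000
; layer 2
G0 Z6.750
G0 X15.750 Y9.000
G1 X14.171 Y13.339
G1 X10.172 Y15.647
G1 X5.625 Y14.846
G1 X2.657 Y11.308
G1 X2.657 Y6.691
G1 X5.625 Y3.155
G1 X10.172 Y2.353
G1 X14.171 Y4.661
G1 X15.750 Y9.000
; layer 3
G0 Z10.125
G0 X14.625 Y9.000
G1 X13.309 Y12.616
G1 X9.977 Y14.539
G1 X6.188 Y13.871
G1 X3.714 Y10.924
G1 X3.714 Y7.076
G1 X6.188 Y4.129
G1 X9.977 Y3.461
G1 X13.309 Y5.384
G1 X14.625 Y9.000
; layer 4
G0 Z13.500
G0 X13.500 Y9.000
G1 X12.447 Y11.893
G1 X9.782 Y13.431
G1 X6.750 Y12.897
G1 X4.771 Y10.539
G1 X4.771 Y7.461
G1 X6.750 Y5.103
G1 X9.782 Y4.569
G1 X12.447 Y6.107
G1 X13.500 Y9.000
; layer 5
G0 Z16.875
G0 X12.375 Y9.000
G1 X11.585 Y11.169
G1 X9.586 Y12.324
G1 X7.312 Y11.923
G1 X5.829 Y10.154
G1 X5.829 Y7.846
G1 X7.312 Y6.077
G1 X9.586 Y5.676
G1 X11.585 Y6.831
G1 X12.375 Y9.000
; layer 6
G0 Z20.250
G0 X11.250 Y9.000
G1 X10.723 Y10.446
G1 X9.391 Y11.216
G1 X7.875 Y10.948
G1 X6.886 Y9.770
G1 X6.886 Y8.230
G1 X7.875 Y7.051
G1 X9.391 Y6.784
G1 X10.723 Y7.554
G1 X11.250 Y9.000
; layer 7
G0 Z23.625
G0 X10.125 Y9.000
G1 X9.862 Y9.723
G1 X9.195 Y10.108
G1 X8.438 Y9.974
G1 X7.943 Y9.385
G1 X7.943 Y8.615
G1 X8.438 Y8.026
G1 X9.195 Y7.892
G1 X9.862 Y8.277
G1 X10.125 Y9.000
M2 ; end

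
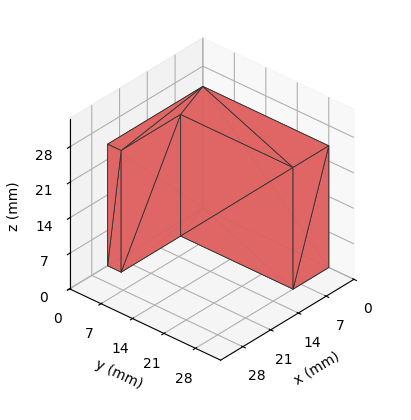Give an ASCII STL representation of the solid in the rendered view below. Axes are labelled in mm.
Reading the render: the shape is an L-shaped prism: outer 24 × 28 mm, arm thicknesses ≈ 3 mm (horizontal) and 9 mm (vertical), extruded 24 mm in z (dimensions read to the nearest mm from the axis ticks). For the STL, each face is triangulated and given an outward normal.

solid part
  facet normal 0.0000 0.0000 -1.0000
    outer loop
      vertex 24.000 3.000 0.000
      vertex 24.000 0.000 0.000
      vertex 0.000 0.000 0.000
    endloop
  endfacet
  facet normal 0.0000 0.0000 -1.0000
    outer loop
      vertex 9.000 3.000 0.000
      vertex 24.000 3.000 0.000
      vertex 0.000 0.000 0.000
    endloop
  endfacet
  facet normal 0.0000 0.0000 -1.0000
    outer loop
      vertex 9.000 28.000 0.000
      vertex 9.000 3.000 0.000
      vertex 0.000 0.000 0.000
    endloop
  endfacet
  facet normal 0.0000 0.0000 -1.0000
    outer loop
      vertex 0.000 28.000 0.000
      vertex 9.000 28.000 0.000
      vertex 0.000 0.000 0.000
    endloop
  endfacet
  facet normal 0.0000 0.0000 1.0000
    outer loop
      vertex 0.000 0.000 24.000
      vertex 24.000 0.000 24.000
      vertex 24.000 3.000 24.000
    endloop
  endfacet
  facet normal 0.0000 0.0000 1.0000
    outer loop
      vertex 0.000 0.000 24.000
      vertex 24.000 3.000 24.000
      vertex 9.000 3.000 24.000
    endloop
  endfacet
  facet normal 0.0000 0.0000 1.0000
    outer loop
      vertex 0.000 0.000 24.000
      vertex 9.000 3.000 24.000
      vertex 9.000 28.000 24.000
    endloop
  endfacet
  facet normal 0.0000 0.0000 1.0000
    outer loop
      vertex 0.000 0.000 24.000
      vertex 9.000 28.000 24.000
      vertex 0.000 28.000 24.000
    endloop
  endfacet
  facet normal 0.0000 -1.0000 0.0000
    outer loop
      vertex 0.000 0.000 0.000
      vertex 24.000 0.000 0.000
      vertex 24.000 0.000 24.000
    endloop
  endfacet
  facet normal 0.0000 -1.0000 0.0000
    outer loop
      vertex 0.000 0.000 0.000
      vertex 24.000 0.000 24.000
      vertex 0.000 0.000 24.000
    endloop
  endfacet
  facet normal 1.0000 0.0000 0.0000
    outer loop
      vertex 24.000 0.000 0.000
      vertex 24.000 3.000 0.000
      vertex 24.000 3.000 24.000
    endloop
  endfacet
  facet normal 1.0000 0.0000 0.0000
    outer loop
      vertex 24.000 0.000 0.000
      vertex 24.000 3.000 24.000
      vertex 24.000 0.000 24.000
    endloop
  endfacet
  facet normal 0.0000 1.0000 0.0000
    outer loop
      vertex 24.000 3.000 0.000
      vertex 9.000 3.000 0.000
      vertex 9.000 3.000 24.000
    endloop
  endfacet
  facet normal 0.0000 1.0000 0.0000
    outer loop
      vertex 24.000 3.000 0.000
      vertex 9.000 3.000 24.000
      vertex 24.000 3.000 24.000
    endloop
  endfacet
  facet normal 1.0000 0.0000 0.0000
    outer loop
      vertex 9.000 3.000 0.000
      vertex 9.000 28.000 0.000
      vertex 9.000 28.000 24.000
    endloop
  endfacet
  facet normal 1.0000 0.0000 0.0000
    outer loop
      vertex 9.000 3.000 0.000
      vertex 9.000 28.000 24.000
      vertex 9.000 3.000 24.000
    endloop
  endfacet
  facet normal 0.0000 1.0000 0.0000
    outer loop
      vertex 9.000 28.000 0.000
      vertex 0.000 28.000 0.000
      vertex 0.000 28.000 24.000
    endloop
  endfacet
  facet normal 0.0000 1.0000 0.0000
    outer loop
      vertex 9.000 28.000 0.000
      vertex 0.000 28.000 24.000
      vertex 9.000 28.000 24.000
    endloop
  endfacet
  facet normal -1.0000 0.0000 0.0000
    outer loop
      vertex 0.000 28.000 0.000
      vertex 0.000 0.000 0.000
      vertex 0.000 0.000 24.000
    endloop
  endfacet
  facet normal -1.0000 0.0000 0.0000
    outer loop
      vertex 0.000 28.000 0.000
      vertex 0.000 0.000 24.000
      vertex 0.000 28.000 24.000
    endloop
  endfacet
endsolid part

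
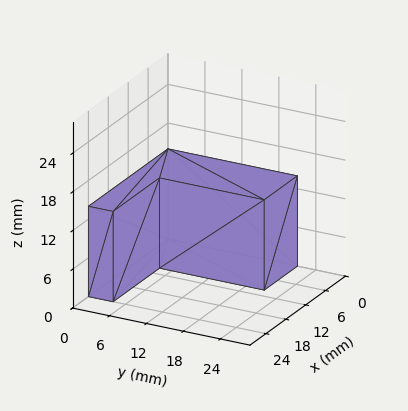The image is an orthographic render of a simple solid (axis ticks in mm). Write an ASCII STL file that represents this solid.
Reading the render: the shape is an L-shaped prism: outer 24 × 21 mm, arm thicknesses ≈ 4 mm (horizontal) and 10 mm (vertical), extruded 14 mm in z (dimensions read to the nearest mm from the axis ticks). For the STL, each face is triangulated and given an outward normal.

solid part
  facet normal 0.0000 0.0000 -1.0000
    outer loop
      vertex 24.0 4.0 0.0
      vertex 24.0 0.0 0.0
      vertex 0.0 0.0 0.0
    endloop
  endfacet
  facet normal 0.0000 0.0000 -1.0000
    outer loop
      vertex 10.0 4.0 0.0
      vertex 24.0 4.0 0.0
      vertex 0.0 0.0 0.0
    endloop
  endfacet
  facet normal 0.0000 0.0000 -1.0000
    outer loop
      vertex 10.0 21.0 0.0
      vertex 10.0 4.0 0.0
      vertex 0.0 0.0 0.0
    endloop
  endfacet
  facet normal 0.0000 0.0000 -1.0000
    outer loop
      vertex 0.0 21.0 0.0
      vertex 10.0 21.0 0.0
      vertex 0.0 0.0 0.0
    endloop
  endfacet
  facet normal 0.0000 0.0000 1.0000
    outer loop
      vertex 0.0 0.0 14.0
      vertex 24.0 0.0 14.0
      vertex 24.0 4.0 14.0
    endloop
  endfacet
  facet normal 0.0000 0.0000 1.0000
    outer loop
      vertex 0.0 0.0 14.0
      vertex 24.0 4.0 14.0
      vertex 10.0 4.0 14.0
    endloop
  endfacet
  facet normal 0.0000 0.0000 1.0000
    outer loop
      vertex 0.0 0.0 14.0
      vertex 10.0 4.0 14.0
      vertex 10.0 21.0 14.0
    endloop
  endfacet
  facet normal 0.0000 0.0000 1.0000
    outer loop
      vertex 0.0 0.0 14.0
      vertex 10.0 21.0 14.0
      vertex 0.0 21.0 14.0
    endloop
  endfacet
  facet normal 0.0000 -1.0000 0.0000
    outer loop
      vertex 0.0 0.0 0.0
      vertex 24.0 0.0 0.0
      vertex 24.0 0.0 14.0
    endloop
  endfacet
  facet normal 0.0000 -1.0000 0.0000
    outer loop
      vertex 0.0 0.0 0.0
      vertex 24.0 0.0 14.0
      vertex 0.0 0.0 14.0
    endloop
  endfacet
  facet normal 1.0000 0.0000 0.0000
    outer loop
      vertex 24.0 0.0 0.0
      vertex 24.0 4.0 0.0
      vertex 24.0 4.0 14.0
    endloop
  endfacet
  facet normal 1.0000 0.0000 0.0000
    outer loop
      vertex 24.0 0.0 0.0
      vertex 24.0 4.0 14.0
      vertex 24.0 0.0 14.0
    endloop
  endfacet
  facet normal 0.0000 1.0000 0.0000
    outer loop
      vertex 24.0 4.0 0.0
      vertex 10.0 4.0 0.0
      vertex 10.0 4.0 14.0
    endloop
  endfacet
  facet normal 0.0000 1.0000 0.0000
    outer loop
      vertex 24.0 4.0 0.0
      vertex 10.0 4.0 14.0
      vertex 24.0 4.0 14.0
    endloop
  endfacet
  facet normal 1.0000 0.0000 0.0000
    outer loop
      vertex 10.0 4.0 0.0
      vertex 10.0 21.0 0.0
      vertex 10.0 21.0 14.0
    endloop
  endfacet
  facet normal 1.0000 0.0000 0.0000
    outer loop
      vertex 10.0 4.0 0.0
      vertex 10.0 21.0 14.0
      vertex 10.0 4.0 14.0
    endloop
  endfacet
  facet normal 0.0000 1.0000 0.0000
    outer loop
      vertex 10.0 21.0 0.0
      vertex 0.0 21.0 0.0
      vertex 0.0 21.0 14.0
    endloop
  endfacet
  facet normal 0.0000 1.0000 0.0000
    outer loop
      vertex 10.0 21.0 0.0
      vertex 0.0 21.0 14.0
      vertex 10.0 21.0 14.0
    endloop
  endfacet
  facet normal -1.0000 0.0000 0.0000
    outer loop
      vertex 0.0 21.0 0.0
      vertex 0.0 0.0 0.0
      vertex 0.0 0.0 14.0
    endloop
  endfacet
  facet normal -1.0000 0.0000 0.0000
    outer loop
      vertex 0.0 21.0 0.0
      vertex 0.0 0.0 14.0
      vertex 0.0 21.0 14.0
    endloop
  endfacet
endsolid part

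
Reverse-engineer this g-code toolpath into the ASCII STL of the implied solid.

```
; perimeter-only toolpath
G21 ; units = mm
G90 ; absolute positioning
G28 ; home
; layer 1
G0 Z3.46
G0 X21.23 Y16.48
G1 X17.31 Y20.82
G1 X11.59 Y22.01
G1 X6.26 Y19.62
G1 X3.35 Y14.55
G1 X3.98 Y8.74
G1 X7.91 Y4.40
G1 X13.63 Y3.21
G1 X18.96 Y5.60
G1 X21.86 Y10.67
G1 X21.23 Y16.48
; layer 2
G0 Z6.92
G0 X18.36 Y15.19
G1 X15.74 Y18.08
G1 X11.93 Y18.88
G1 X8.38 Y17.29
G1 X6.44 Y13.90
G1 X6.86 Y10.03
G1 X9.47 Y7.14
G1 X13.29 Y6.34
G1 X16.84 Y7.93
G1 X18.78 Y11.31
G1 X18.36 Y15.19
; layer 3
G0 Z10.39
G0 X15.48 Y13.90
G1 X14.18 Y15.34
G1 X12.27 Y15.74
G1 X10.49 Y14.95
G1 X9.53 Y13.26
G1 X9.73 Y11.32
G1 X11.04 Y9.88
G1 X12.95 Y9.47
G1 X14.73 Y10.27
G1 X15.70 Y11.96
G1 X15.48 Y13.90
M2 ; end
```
solid part
  facet normal 0.0000 0.0000 -1.0000
    outer loop
      vertex 11.25 25.15 0.00
      vertex 18.88 23.55 0.00
      vertex 24.11 17.77 0.00
    endloop
  endfacet
  facet normal 0.0000 0.0000 -1.0000
    outer loop
      vertex 4.14 21.96 0.00
      vertex 11.25 25.15 0.00
      vertex 24.11 17.77 0.00
    endloop
  endfacet
  facet normal 0.0000 0.0000 -1.0000
    outer loop
      vertex 0.27 15.20 0.00
      vertex 4.14 21.96 0.00
      vertex 24.11 17.77 0.00
    endloop
  endfacet
  facet normal 0.0000 0.0000 -1.0000
    outer loop
      vertex 1.11 7.45 0.00
      vertex 0.27 15.20 0.00
      vertex 24.11 17.77 0.00
    endloop
  endfacet
  facet normal 0.0000 0.0000 -1.0000
    outer loop
      vertex 6.34 1.67 0.00
      vertex 1.11 7.45 0.00
      vertex 24.11 17.77 0.00
    endloop
  endfacet
  facet normal 0.0000 0.0000 -1.0000
    outer loop
      vertex 13.97 0.07 0.00
      vertex 6.34 1.67 0.00
      vertex 24.11 17.77 0.00
    endloop
  endfacet
  facet normal 0.0000 0.0000 -1.0000
    outer loop
      vertex 21.08 3.26 0.00
      vertex 13.97 0.07 0.00
      vertex 24.11 17.77 0.00
    endloop
  endfacet
  facet normal 0.0000 0.0000 -1.0000
    outer loop
      vertex 24.95 10.02 0.00
      vertex 21.08 3.26 0.00
      vertex 24.11 17.77 0.00
    endloop
  endfacet
  facet normal 0.5606 0.5073 0.6545
    outer loop
      vertex 24.11 17.77 0.00
      vertex 18.88 23.55 0.00
      vertex 12.61 12.61 13.85
    endloop
  endfacet
  facet normal 0.1551 0.7399 0.6546
    outer loop
      vertex 18.88 23.55 0.00
      vertex 11.25 25.15 0.00
      vertex 12.61 12.61 13.85
    endloop
  endfacet
  facet normal -0.3094 0.6896 0.6548
    outer loop
      vertex 11.25 25.15 0.00
      vertex 4.14 21.96 0.00
      vertex 12.61 12.61 13.85
    endloop
  endfacet
  facet normal -0.6560 0.3755 0.6547
    outer loop
      vertex 4.14 21.96 0.00
      vertex 0.27 15.20 0.00
      vertex 12.61 12.61 13.85
    endloop
  endfacet
  facet normal -0.7517 -0.0815 0.6545
    outer loop
      vertex 0.27 15.20 0.00
      vertex 1.11 7.45 0.00
      vertex 12.61 12.61 13.85
    endloop
  endfacet
  facet normal -0.5606 -0.5073 0.6545
    outer loop
      vertex 1.11 7.45 0.00
      vertex 6.34 1.67 0.00
      vertex 12.61 12.61 13.85
    endloop
  endfacet
  facet normal -0.1551 -0.7399 0.6546
    outer loop
      vertex 6.34 1.67 0.00
      vertex 13.97 0.07 0.00
      vertex 12.61 12.61 13.85
    endloop
  endfacet
  facet normal 0.3094 -0.6896 0.6548
    outer loop
      vertex 13.97 0.07 0.00
      vertex 21.08 3.26 0.00
      vertex 12.61 12.61 13.85
    endloop
  endfacet
  facet normal 0.6560 -0.3755 0.6547
    outer loop
      vertex 21.08 3.26 0.00
      vertex 24.95 10.02 0.00
      vertex 12.61 12.61 13.85
    endloop
  endfacet
  facet normal 0.7517 0.0815 0.6545
    outer loop
      vertex 24.95 10.02 0.00
      vertex 24.11 17.77 0.00
      vertex 12.61 12.61 13.85
    endloop
  endfacet
endsolid part

The G0 Z moves step by Δz≈3.46 mm. The G1 loops shrink linearly with z, so the solid tapers from its base footprint up to z≈13.8. Closing with a flat bottom cap and the tapered top and triangulating gives 18 facets — a regular 10-sided pyramid, base circumscribed radius ≈ 12.6 mm, apex at z ≈ 13.8 mm.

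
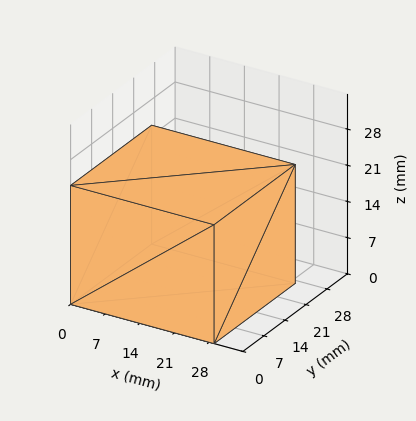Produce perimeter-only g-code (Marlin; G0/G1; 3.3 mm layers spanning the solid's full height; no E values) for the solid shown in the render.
Reading the render: the shape is a rectangular box, roughly 29 × 27 mm footprint and 23 mm tall (dimensions read to the nearest mm from the axis ticks). For the g-code, the solid's height is divided into equal slices at the stated Δz and each level perimeter traced with G1 moves after a G0 lift.

; perimeter-only toolpath
G21 ; units = mm
G90 ; absolute positioning
G28 ; home
; layer 1
G0 Z3.3
G0 X0.0 Y0.0
G1 X29.0 Y0.0
G1 X29.0 Y27.0
G1 X0.0 Y27.0
G1 X0.0 Y0.0
; layer 2
G0 Z6.6
G0 X0.0 Y0.0
G1 X29.0 Y0.0
G1 X29.0 Y27.0
G1 X0.0 Y27.0
G1 X0.0 Y0.0
; layer 3
G0 Z9.9
G0 X0.0 Y0.0
G1 X29.0 Y0.0
G1 X29.0 Y27.0
G1 X0.0 Y27.0
G1 X0.0 Y0.0
; layer 4
G0 Z13.1
G0 X0.0 Y0.0
G1 X29.0 Y0.0
G1 X29.0 Y27.0
G1 X0.0 Y27.0
G1 X0.0 Y0.0
; layer 5
G0 Z16.4
G0 X0.0 Y0.0
G1 X29.0 Y0.0
G1 X29.0 Y27.0
G1 X0.0 Y27.0
G1 X0.0 Y0.0
; layer 6
G0 Z19.7
G0 X0.0 Y0.0
G1 X29.0 Y0.0
G1 X29.0 Y27.0
G1 X0.0 Y27.0
G1 X0.0 Y0.0
; layer 7
G0 Z23.0
G0 X0.0 Y0.0
G1 X29.0 Y0.0
G1 X29.0 Y27.0
G1 X0.0 Y27.0
G1 X0.0 Y0.0
M2 ; end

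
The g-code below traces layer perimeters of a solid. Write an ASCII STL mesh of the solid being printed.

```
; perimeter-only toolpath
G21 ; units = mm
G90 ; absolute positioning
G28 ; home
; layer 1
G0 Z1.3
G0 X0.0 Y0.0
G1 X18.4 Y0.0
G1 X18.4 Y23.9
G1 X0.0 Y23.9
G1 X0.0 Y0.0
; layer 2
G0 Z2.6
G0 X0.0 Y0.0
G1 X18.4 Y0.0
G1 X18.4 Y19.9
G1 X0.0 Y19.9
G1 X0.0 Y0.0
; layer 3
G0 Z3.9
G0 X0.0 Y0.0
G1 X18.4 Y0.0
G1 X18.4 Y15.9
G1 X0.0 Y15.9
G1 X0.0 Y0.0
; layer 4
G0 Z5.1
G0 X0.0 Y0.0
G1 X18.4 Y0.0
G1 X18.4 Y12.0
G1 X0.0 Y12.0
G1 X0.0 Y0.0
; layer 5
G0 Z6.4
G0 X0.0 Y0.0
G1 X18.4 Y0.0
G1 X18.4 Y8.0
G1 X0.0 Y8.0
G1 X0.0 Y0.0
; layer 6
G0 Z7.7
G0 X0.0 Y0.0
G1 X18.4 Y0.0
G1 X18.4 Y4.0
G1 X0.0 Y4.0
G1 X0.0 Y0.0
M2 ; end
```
solid part
  facet normal 0.0000 0.0000 -1.0000
    outer loop
      vertex 18.4 27.9 0.0
      vertex 18.4 0.0 0.0
      vertex 0.0 0.0 0.0
    endloop
  endfacet
  facet normal 0.0000 0.0000 -1.0000
    outer loop
      vertex 0.0 27.9 0.0
      vertex 18.4 27.9 0.0
      vertex 0.0 0.0 0.0
    endloop
  endfacet
  facet normal 0.0000 -1.0000 0.0000
    outer loop
      vertex 0.0 0.0 0.0
      vertex 18.4 0.0 0.0
      vertex 18.4 0.0 9.0
    endloop
  endfacet
  facet normal 0.0000 -1.0000 0.0000
    outer loop
      vertex 0.0 0.0 0.0
      vertex 18.4 0.0 9.0
      vertex 0.0 0.0 9.0
    endloop
  endfacet
  facet normal 0.0000 0.3070 0.9517
    outer loop
      vertex 0.0 0.0 9.0
      vertex 18.4 0.0 9.0
      vertex 18.4 27.9 0.0
    endloop
  endfacet
  facet normal 0.0000 0.3070 0.9517
    outer loop
      vertex 0.0 0.0 9.0
      vertex 18.4 27.9 0.0
      vertex 0.0 27.9 0.0
    endloop
  endfacet
  facet normal -1.0000 0.0000 0.0000
    outer loop
      vertex 0.0 0.0 9.0
      vertex 0.0 27.9 0.0
      vertex 0.0 0.0 0.0
    endloop
  endfacet
  facet normal 1.0000 0.0000 0.0000
    outer loop
      vertex 18.4 0.0 0.0
      vertex 18.4 27.9 0.0
      vertex 18.4 0.0 9.0
    endloop
  endfacet
endsolid part

The G0 Z moves step by Δz≈1.3 mm. The G1 loops shrink linearly with z, so the solid tapers from its base footprint up to z≈9. Closing with a flat bottom cap and the tapered top and triangulating gives 8 facets — a wedge (ramp): 18.4 × 27.9 mm base, rising to 9 mm along the y=0 edge and sloping linearly to z=0 at y=27.9.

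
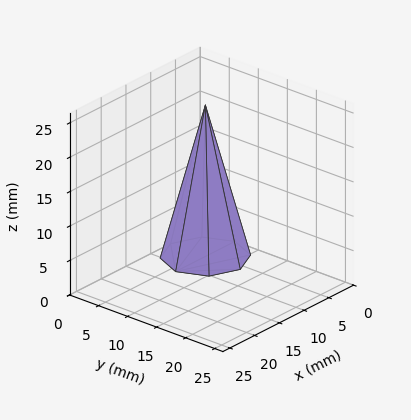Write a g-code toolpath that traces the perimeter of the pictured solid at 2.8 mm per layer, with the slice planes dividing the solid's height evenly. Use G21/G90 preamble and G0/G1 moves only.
Reading the render: the shape is a regular 8-sided pyramid, base circumscribed radius ≈ 6 mm, apex at z ≈ 22 mm (dimensions read to the nearest mm from the axis ticks). For the g-code, the solid's height is divided into equal slices at the stated Δz and each level perimeter traced with G1 moves after a G0 lift.

; perimeter-only toolpath
G21 ; units = mm
G90 ; absolute positioning
G28 ; home
; layer 1
G0 Z2.8
G0 X11.2 Y6.0
G1 X9.7 Y9.7
G1 X6.0 Y11.2
G1 X2.3 Y9.7
G1 X0.8 Y6.0
G1 X2.3 Y2.3
G1 X6.0 Y0.8
G1 X9.7 Y2.3
G1 X11.2 Y6.0
; layer 2
G0 Z5.5
G0 X10.5 Y6.0
G1 X9.1 Y9.1
G1 X6.0 Y10.5
G1 X2.9 Y9.1
G1 X1.5 Y6.0
G1 X2.9 Y2.9
G1 X6.0 Y1.5
G1 X9.1 Y2.9
G1 X10.5 Y6.0
; layer 3
G0 Z8.2
G0 X9.8 Y6.0
G1 X8.6 Y8.6
G1 X6.0 Y9.8
G1 X3.4 Y8.6
G1 X2.2 Y6.0
G1 X3.4 Y3.4
G1 X6.0 Y2.2
G1 X8.6 Y3.4
G1 X9.8 Y6.0
; layer 4
G0 Z11.0
G0 X9.0 Y6.0
G1 X8.1 Y8.1
G1 X6.0 Y9.0
G1 X3.9 Y8.1
G1 X3.0 Y6.0
G1 X3.9 Y3.9
G1 X6.0 Y3.0
G1 X8.1 Y3.9
G1 X9.0 Y6.0
; layer 5
G0 Z13.8
G0 X8.2 Y6.0
G1 X7.6 Y7.6
G1 X6.0 Y8.2
G1 X4.4 Y7.6
G1 X3.8 Y6.0
G1 X4.4 Y4.4
G1 X6.0 Y3.8
G1 X7.6 Y4.4
G1 X8.2 Y6.0
; layer 6
G0 Z16.5
G0 X7.5 Y6.0
G1 X7.0 Y7.0
G1 X6.0 Y7.5
G1 X5.0 Y7.0
G1 X4.5 Y6.0
G1 X5.0 Y5.0
G1 X6.0 Y4.5
G1 X7.0 Y5.0
G1 X7.5 Y6.0
; layer 7
G0 Z19.2
G0 X6.8 Y6.0
G1 X6.5 Y6.5
G1 X6.0 Y6.8
G1 X5.5 Y6.5
G1 X5.2 Y6.0
G1 X5.5 Y5.5
G1 X6.0 Y5.2
G1 X6.5 Y5.5
G1 X6.8 Y6.0
M2 ; end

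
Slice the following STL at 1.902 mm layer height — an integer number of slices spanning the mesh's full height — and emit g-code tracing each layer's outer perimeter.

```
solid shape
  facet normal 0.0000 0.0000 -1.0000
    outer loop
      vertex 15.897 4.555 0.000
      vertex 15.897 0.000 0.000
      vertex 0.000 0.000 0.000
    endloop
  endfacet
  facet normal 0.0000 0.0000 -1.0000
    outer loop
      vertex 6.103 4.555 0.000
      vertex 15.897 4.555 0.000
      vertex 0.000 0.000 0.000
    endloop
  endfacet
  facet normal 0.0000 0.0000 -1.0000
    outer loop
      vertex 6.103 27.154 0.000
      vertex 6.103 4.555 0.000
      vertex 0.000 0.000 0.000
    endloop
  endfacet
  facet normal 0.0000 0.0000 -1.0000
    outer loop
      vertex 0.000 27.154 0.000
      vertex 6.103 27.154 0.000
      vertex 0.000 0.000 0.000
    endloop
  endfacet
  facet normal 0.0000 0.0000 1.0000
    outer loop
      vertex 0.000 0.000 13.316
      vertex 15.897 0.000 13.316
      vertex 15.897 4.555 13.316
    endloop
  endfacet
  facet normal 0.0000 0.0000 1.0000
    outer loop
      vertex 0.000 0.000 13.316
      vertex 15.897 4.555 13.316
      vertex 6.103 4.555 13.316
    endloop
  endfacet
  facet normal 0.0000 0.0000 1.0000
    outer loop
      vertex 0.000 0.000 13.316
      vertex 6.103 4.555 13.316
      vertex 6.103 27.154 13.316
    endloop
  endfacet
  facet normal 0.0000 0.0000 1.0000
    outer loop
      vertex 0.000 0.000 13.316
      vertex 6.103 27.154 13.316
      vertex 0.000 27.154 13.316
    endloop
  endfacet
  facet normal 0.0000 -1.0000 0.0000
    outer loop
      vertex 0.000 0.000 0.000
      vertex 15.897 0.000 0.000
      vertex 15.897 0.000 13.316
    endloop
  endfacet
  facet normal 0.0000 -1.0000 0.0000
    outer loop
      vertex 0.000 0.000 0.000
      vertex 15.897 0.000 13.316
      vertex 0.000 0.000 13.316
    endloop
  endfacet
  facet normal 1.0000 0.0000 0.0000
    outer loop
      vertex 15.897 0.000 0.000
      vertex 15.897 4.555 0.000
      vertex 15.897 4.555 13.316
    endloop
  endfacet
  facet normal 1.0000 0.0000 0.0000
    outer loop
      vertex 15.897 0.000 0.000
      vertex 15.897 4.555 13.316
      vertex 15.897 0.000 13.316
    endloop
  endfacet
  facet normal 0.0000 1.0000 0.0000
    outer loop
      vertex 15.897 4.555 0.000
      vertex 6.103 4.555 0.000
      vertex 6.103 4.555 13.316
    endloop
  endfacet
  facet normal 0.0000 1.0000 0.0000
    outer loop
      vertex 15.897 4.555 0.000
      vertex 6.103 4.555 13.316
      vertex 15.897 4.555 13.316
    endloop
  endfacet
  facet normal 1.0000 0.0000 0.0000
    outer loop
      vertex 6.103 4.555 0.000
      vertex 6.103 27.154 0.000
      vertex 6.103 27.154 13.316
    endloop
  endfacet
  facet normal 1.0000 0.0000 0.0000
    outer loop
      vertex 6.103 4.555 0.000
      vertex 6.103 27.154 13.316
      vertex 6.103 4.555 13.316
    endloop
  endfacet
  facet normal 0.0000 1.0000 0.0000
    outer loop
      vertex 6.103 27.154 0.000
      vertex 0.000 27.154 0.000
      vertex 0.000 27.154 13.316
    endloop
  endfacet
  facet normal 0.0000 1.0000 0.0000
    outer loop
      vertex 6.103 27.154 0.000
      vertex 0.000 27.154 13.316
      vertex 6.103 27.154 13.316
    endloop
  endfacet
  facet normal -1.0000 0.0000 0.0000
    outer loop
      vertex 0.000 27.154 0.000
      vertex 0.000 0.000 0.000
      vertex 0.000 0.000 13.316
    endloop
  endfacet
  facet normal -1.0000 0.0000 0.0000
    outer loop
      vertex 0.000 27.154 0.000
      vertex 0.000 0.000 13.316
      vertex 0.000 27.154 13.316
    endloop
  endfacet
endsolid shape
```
; perimeter-only toolpath
G21 ; units = mm
G90 ; absolute positioning
G28 ; home
; layer 1
G0 Z1.902
G0 X0.000 Y0.000
G1 X15.897 Y0.000
G1 X15.897 Y4.555
G1 X6.103 Y4.555
G1 X6.103 Y27.154
G1 X0.000 Y27.154
G1 X0.000 Y0.000
; layer 2
G0 Z3.805
G0 X0.000 Y0.000
G1 X15.897 Y0.000
G1 X15.897 Y4.555
G1 X6.103 Y4.555
G1 X6.103 Y27.154
G1 X0.000 Y27.154
G1 X0.000 Y0.000
; layer 3
G0 Z5.707
G0 X0.000 Y0.000
G1 X15.897 Y0.000
G1 X15.897 Y4.555
G1 X6.103 Y4.555
G1 X6.103 Y27.154
G1 X0.000 Y27.154
G1 X0.000 Y0.000
; layer 4
G0 Z7.609
G0 X0.000 Y0.000
G1 X15.897 Y0.000
G1 X15.897 Y4.555
G1 X6.103 Y4.555
G1 X6.103 Y27.154
G1 X0.000 Y27.154
G1 X0.000 Y0.000
; layer 5
G0 Z9.511
G0 X0.000 Y0.000
G1 X15.897 Y0.000
G1 X15.897 Y4.555
G1 X6.103 Y4.555
G1 X6.103 Y27.154
G1 X0.000 Y27.154
G1 X0.000 Y0.000
; layer 6
G0 Z11.414
G0 X0.000 Y0.000
G1 X15.897 Y0.000
G1 X15.897 Y4.555
G1 X6.103 Y4.555
G1 X6.103 Y27.154
G1 X0.000 Y27.154
G1 X0.000 Y0.000
; layer 7
G0 Z13.316
G0 X0.000 Y0.000
G1 X15.897 Y0.000
G1 X15.897 Y4.555
G1 X6.103 Y4.555
G1 X6.103 Y27.154
G1 X0.000 Y27.154
G1 X0.000 Y0.000
M2 ; end

The solid is an L-shaped prism: outer 15.9 × 27.2 mm, arm thicknesses ≈ 4.55 mm (horizontal) and 6.1 mm (vertical), extruded 13.3 mm in z. Slicing at Δz = 1.902 mm — 7 equal slices spanning the solid's height, so layer i sits at z = i·h/7 — gives 7 non-empty perimeters. Each is a 6-segment closed polygon; G0 lifts to the layer z and rapids to the start vertex, then G1 traces the edges.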